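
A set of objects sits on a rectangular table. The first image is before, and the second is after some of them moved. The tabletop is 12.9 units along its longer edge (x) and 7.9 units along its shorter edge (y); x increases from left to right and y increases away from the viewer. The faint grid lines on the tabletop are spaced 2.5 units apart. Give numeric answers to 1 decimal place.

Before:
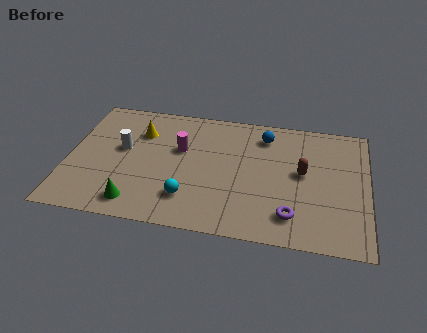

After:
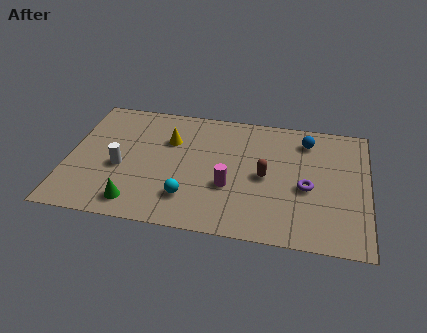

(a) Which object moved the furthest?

the magenta cylinder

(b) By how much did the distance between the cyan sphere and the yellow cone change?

-0.8

The distance was about 4.4 in the first image and 3.6 in the second, so they moved 0.8 units closer together.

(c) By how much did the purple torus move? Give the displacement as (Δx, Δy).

(0.6, 1.8)

From the two frames, the purple torus sits at roughly (9.7, 1.6) before and (10.3, 3.4) after.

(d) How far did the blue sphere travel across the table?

1.8

The blue sphere moved from about (8.4, 6.4) to (10.2, 6.4), a distance of √(1.8² + 0.0²) ≈ 1.8.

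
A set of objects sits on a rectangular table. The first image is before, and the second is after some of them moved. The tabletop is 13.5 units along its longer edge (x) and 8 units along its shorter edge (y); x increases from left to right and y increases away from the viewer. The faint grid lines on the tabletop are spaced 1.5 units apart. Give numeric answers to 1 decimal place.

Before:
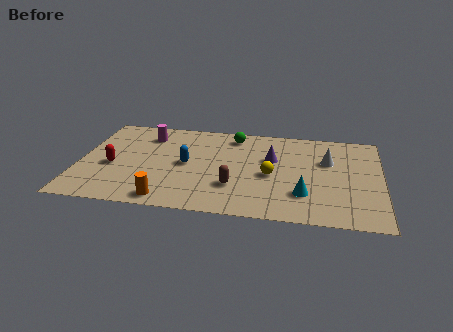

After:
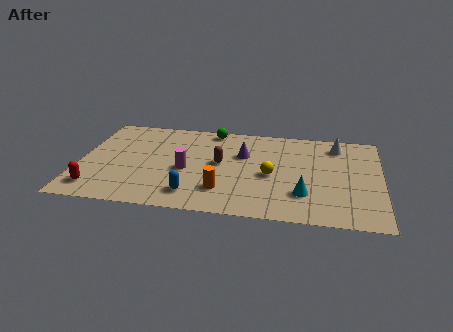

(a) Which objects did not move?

the cyan cone and the yellow sphere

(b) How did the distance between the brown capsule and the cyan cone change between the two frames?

+1.2

The distance was about 3.1 in the first image and 4.3 in the second, so they moved 1.2 units further apart.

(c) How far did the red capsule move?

2.1

The red capsule moved from about (1.5, 3.4) to (0.9, 1.4), a distance of √(0.6² + 2.0²) ≈ 2.1.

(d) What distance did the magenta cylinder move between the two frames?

3.4

The magenta cylinder was near (2.9, 6.3) before and (4.8, 3.5) after, so it travelled √(1.9² + 2.8²) ≈ 3.4 units.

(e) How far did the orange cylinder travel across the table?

2.6

The orange cylinder was near (4.1, 0.9) before and (6.5, 2.0) after, so it travelled √(2.4² + 1.1²) ≈ 2.6 units.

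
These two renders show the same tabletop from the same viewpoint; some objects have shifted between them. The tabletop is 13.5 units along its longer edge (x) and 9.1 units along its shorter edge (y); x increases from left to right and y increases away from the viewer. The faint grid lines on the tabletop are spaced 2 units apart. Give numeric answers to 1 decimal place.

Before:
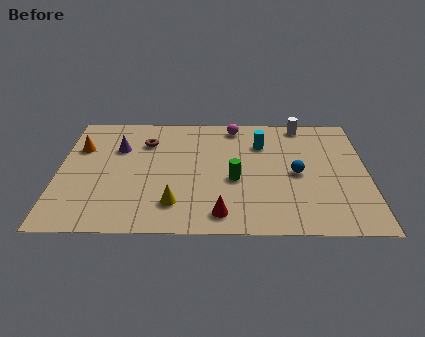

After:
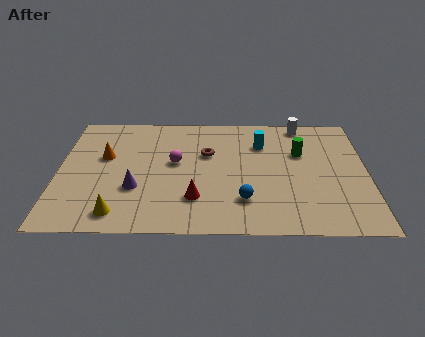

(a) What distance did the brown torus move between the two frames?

2.8

The brown torus moved from about (3.8, 6.7) to (6.5, 5.8), a distance of √(2.7² + 0.9²) ≈ 2.8.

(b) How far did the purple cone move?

3.2

From (2.6, 6.2) to (3.4, 3.1), the purple cone covered √(0.8² + 3.1²) ≈ 3.2 units.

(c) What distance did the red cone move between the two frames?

1.6

The red cone was near (7.1, 1.3) before and (6.0, 2.4) after, so it travelled √(1.1² + 1.1²) ≈ 1.6 units.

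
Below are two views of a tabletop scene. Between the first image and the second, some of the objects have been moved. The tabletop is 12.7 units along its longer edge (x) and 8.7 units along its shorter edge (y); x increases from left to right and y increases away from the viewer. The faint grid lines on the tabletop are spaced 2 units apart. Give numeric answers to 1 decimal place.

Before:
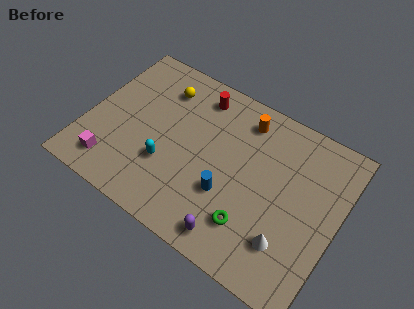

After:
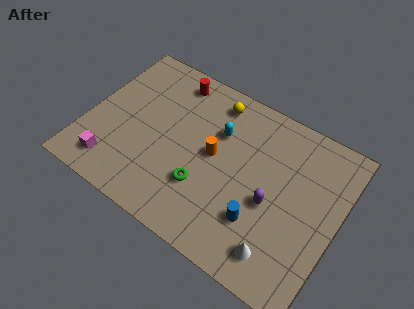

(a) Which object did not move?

the magenta cube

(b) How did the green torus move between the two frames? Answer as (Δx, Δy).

(-2.6, 0.6)

The green torus was at about (8.8, 2.1) and moved to about (6.2, 2.7).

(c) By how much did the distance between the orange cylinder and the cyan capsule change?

-4.1

They were about 5.4 units apart before and 1.3 after — 4.1 units closer together.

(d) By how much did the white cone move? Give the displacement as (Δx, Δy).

(-0.3, -0.7)

The white cone started near (10.6, 2.2) and ended near (10.3, 1.5).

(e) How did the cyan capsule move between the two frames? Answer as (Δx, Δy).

(2.1, 3.0)

The cyan capsule was at about (4.3, 2.9) and moved to about (6.4, 5.9).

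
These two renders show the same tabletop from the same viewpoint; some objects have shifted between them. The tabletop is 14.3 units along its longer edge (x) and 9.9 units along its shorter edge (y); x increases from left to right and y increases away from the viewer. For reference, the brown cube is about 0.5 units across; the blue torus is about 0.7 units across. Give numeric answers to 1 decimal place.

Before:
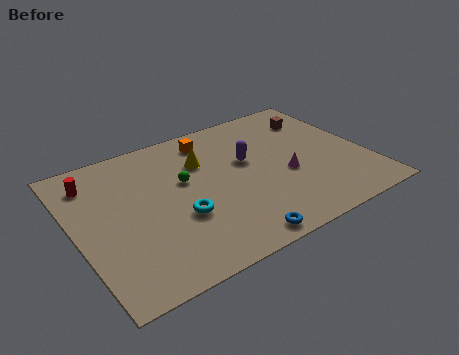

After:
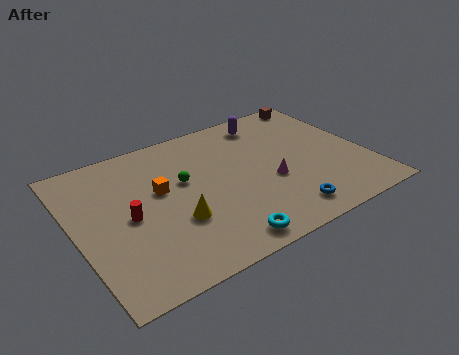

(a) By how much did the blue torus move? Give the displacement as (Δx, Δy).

(2.6, 0.6)

The blue torus started near (7.0, 0.9) and ended near (9.6, 1.5).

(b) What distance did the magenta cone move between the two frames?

0.8

From (10.2, 4.0) to (9.4, 3.9), the magenta cone covered √(0.8² + 0.1²) ≈ 0.8 units.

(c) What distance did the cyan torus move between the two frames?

3.0

The cyan torus was near (4.8, 3.6) before and (6.4, 1.1) after, so it travelled √(1.6² + 2.5²) ≈ 3.0 units.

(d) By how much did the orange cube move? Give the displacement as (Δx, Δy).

(-2.9, -2.5)

From the two frames, the orange cube sits at roughly (7.1, 8.3) before and (4.2, 5.8) after.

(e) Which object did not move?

the green sphere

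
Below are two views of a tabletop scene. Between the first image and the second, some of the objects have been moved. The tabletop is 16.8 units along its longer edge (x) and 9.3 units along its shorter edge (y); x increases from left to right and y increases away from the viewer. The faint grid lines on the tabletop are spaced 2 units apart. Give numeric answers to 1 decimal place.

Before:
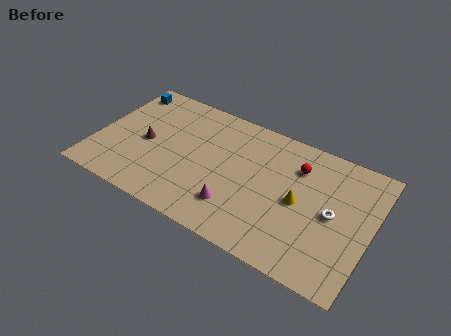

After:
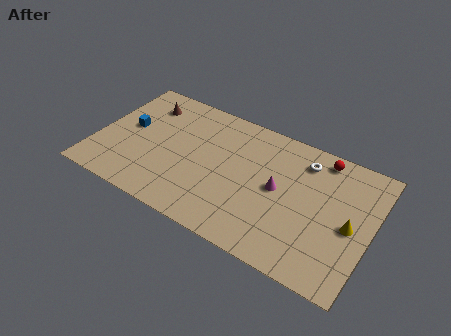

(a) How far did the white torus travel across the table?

3.6

The white torus moved from about (14.5, 4.6) to (12.4, 7.5), a distance of √(2.1² + 2.9²) ≈ 3.6.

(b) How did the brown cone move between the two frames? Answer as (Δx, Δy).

(-0.5, 2.9)

From the two frames, the brown cone sits at roughly (3.0, 4.4) before and (2.5, 7.3) after.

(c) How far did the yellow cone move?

3.1

The yellow cone was near (12.5, 4.5) before and (15.6, 4.3) after, so it travelled √(3.1² + 0.2²) ≈ 3.1 units.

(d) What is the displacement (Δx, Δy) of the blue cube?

(0.8, -2.8)

The blue cube started near (1.0, 7.9) and ended near (1.8, 5.1).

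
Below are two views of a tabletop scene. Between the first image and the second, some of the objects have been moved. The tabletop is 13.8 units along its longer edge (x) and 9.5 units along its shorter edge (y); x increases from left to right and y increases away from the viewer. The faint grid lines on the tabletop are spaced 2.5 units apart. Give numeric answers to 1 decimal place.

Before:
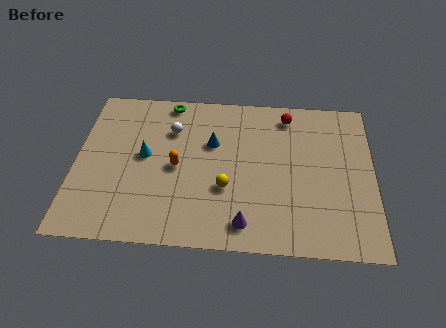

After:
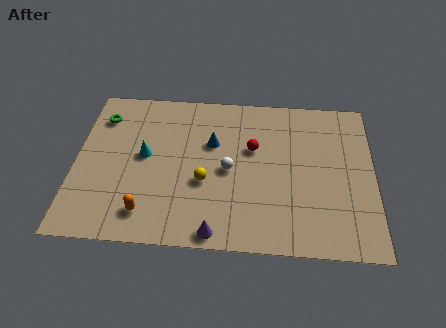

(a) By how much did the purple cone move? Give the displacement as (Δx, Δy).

(-1.3, -0.6)

The purple cone was at about (7.9, 1.4) and moved to about (6.6, 0.8).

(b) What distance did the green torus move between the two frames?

3.3

The green torus moved from about (4.2, 8.6) to (1.1, 7.4), a distance of √(3.1² + 1.2²) ≈ 3.3.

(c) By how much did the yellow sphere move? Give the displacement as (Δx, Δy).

(-1.0, 0.3)

The yellow sphere started near (7.0, 3.4) and ended near (6.0, 3.7).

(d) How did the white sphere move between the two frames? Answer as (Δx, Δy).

(2.7, -2.3)

The white sphere was at about (4.4, 6.8) and moved to about (7.1, 4.5).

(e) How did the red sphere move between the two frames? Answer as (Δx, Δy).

(-1.6, -2.2)

From the two frames, the red sphere sits at roughly (9.8, 8.1) before and (8.2, 5.9) after.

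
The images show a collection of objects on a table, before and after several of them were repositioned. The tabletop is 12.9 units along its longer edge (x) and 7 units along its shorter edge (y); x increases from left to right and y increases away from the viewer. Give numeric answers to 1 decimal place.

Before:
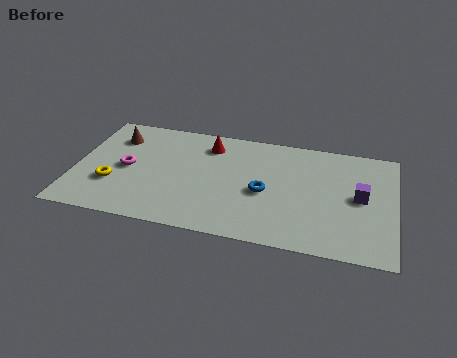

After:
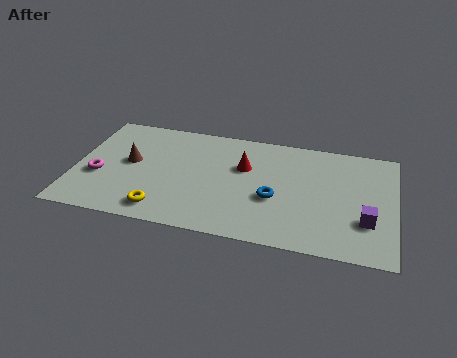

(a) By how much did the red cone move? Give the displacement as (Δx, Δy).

(1.5, -1.1)

The red cone was at about (5.3, 5.6) and moved to about (6.8, 4.5).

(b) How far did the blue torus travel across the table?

0.5

The blue torus was near (7.7, 3.1) before and (8.1, 2.8) after, so it travelled √(0.4² + 0.3²) ≈ 0.5 units.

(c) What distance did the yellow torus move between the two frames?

2.4

From (1.6, 2.3) to (3.7, 1.1), the yellow torus covered √(2.1² + 1.2²) ≈ 2.4 units.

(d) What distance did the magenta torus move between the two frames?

1.3

The magenta torus moved from about (2.1, 3.4) to (1.0, 2.7), a distance of √(1.1² + 0.7²) ≈ 1.3.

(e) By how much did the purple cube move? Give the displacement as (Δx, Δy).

(0.3, -1.4)

The purple cube started near (11.5, 3.6) and ended near (11.8, 2.2).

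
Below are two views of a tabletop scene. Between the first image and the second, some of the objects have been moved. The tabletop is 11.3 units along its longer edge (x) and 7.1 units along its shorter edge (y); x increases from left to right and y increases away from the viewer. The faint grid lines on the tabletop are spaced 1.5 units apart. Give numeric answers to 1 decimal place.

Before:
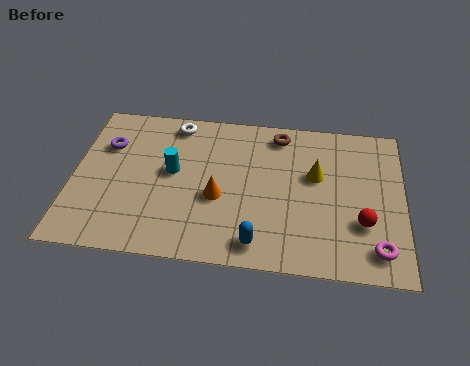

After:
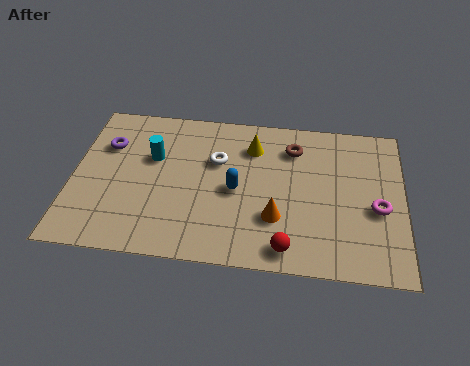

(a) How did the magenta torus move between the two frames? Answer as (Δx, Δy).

(0.0, 1.8)

The magenta torus was at about (10.4, 1.2) and moved to about (10.4, 3.0).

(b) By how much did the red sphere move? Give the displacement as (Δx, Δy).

(-2.5, -1.4)

From the two frames, the red sphere sits at roughly (9.9, 2.3) before and (7.4, 0.9) after.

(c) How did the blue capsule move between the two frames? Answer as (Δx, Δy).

(-0.8, 2.3)

The blue capsule started near (6.4, 1.0) and ended near (5.6, 3.3).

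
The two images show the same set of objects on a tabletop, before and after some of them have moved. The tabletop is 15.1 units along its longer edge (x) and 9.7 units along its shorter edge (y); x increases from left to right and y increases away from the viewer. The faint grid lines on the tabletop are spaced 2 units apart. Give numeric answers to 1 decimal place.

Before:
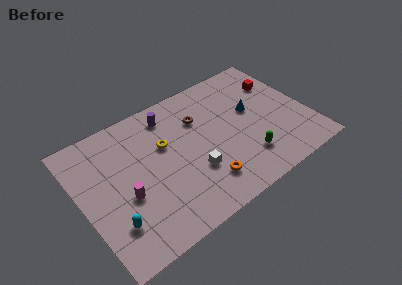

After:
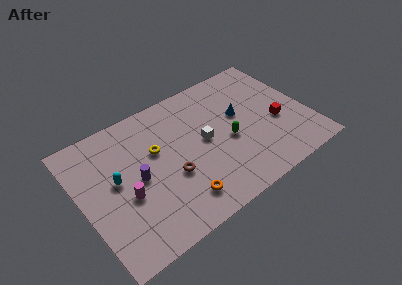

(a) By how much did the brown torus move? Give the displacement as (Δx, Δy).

(-2.5, -3.1)

From the two frames, the brown torus sits at roughly (8.2, 6.8) before and (5.7, 3.7) after.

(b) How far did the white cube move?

2.1

The white cube was near (7.1, 3.2) before and (8.2, 5.0) after, so it travelled √(1.1² + 1.8²) ≈ 2.1 units.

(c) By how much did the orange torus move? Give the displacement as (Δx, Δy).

(-1.7, -0.3)

The orange torus was at about (7.6, 2.1) and moved to about (5.9, 1.8).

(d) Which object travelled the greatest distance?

the purple cylinder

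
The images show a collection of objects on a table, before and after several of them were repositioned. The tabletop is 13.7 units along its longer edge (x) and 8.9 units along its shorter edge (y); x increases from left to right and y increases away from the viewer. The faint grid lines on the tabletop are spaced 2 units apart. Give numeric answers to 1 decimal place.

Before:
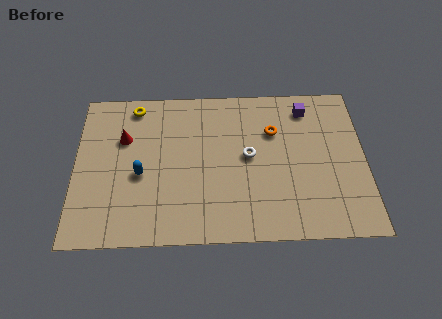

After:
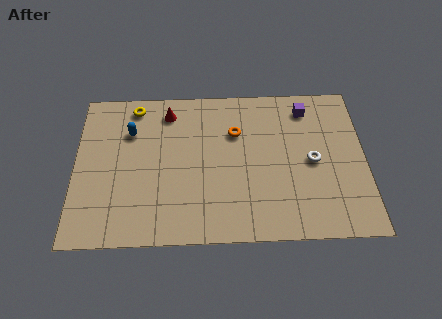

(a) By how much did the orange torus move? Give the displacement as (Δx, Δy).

(-1.8, 0.0)

The orange torus started near (9.4, 6.1) and ended near (7.6, 6.1).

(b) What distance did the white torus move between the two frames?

3.0

From (8.2, 4.7) to (11.2, 4.3), the white torus covered √(3.0² + 0.4²) ≈ 3.0 units.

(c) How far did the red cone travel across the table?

2.6

From (2.3, 5.9) to (4.4, 7.4), the red cone covered √(2.1² + 1.5²) ≈ 2.6 units.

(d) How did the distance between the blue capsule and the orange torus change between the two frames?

-1.7

They were about 6.7 units apart before and 5.0 after — 1.7 units closer together.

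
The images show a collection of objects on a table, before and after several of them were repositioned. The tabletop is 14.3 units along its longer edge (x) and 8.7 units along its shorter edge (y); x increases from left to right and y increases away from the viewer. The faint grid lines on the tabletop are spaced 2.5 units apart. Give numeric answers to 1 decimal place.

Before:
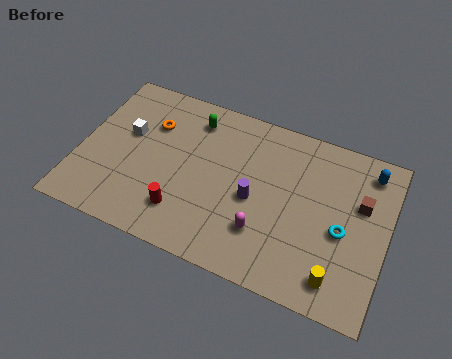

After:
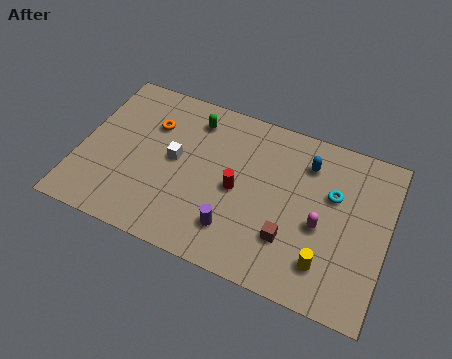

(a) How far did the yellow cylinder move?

0.8

From (12.3, 1.4) to (11.7, 1.9), the yellow cylinder covered √(0.6² + 0.5²) ≈ 0.8 units.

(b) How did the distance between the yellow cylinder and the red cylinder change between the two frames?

-2.4

Before: roughly 7.2 units apart; after: 4.8. That's 2.4 units closer together.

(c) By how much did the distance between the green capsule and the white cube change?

-0.9

The distance was about 3.5 in the first image and 2.6 in the second, so they moved 0.9 units closer together.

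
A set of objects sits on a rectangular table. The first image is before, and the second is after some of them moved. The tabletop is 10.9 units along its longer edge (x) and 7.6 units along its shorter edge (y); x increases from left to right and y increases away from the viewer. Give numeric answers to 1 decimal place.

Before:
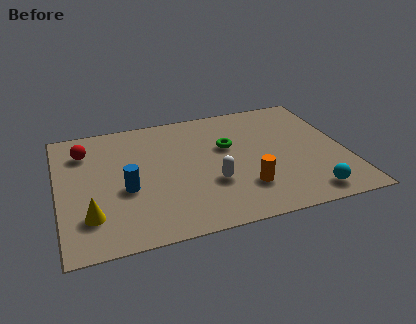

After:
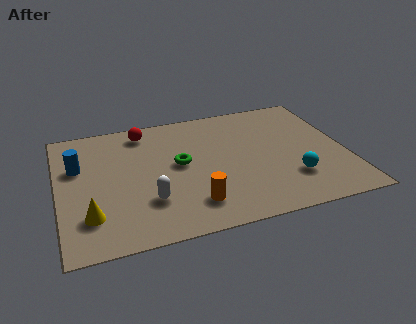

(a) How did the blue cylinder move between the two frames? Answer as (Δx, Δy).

(-1.7, 1.8)

The blue cylinder started near (2.5, 3.1) and ended near (0.8, 4.9).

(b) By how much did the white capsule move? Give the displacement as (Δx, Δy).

(-2.4, -0.4)

From the two frames, the white capsule sits at roughly (5.7, 2.6) before and (3.3, 2.2) after.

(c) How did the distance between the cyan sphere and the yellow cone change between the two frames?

-0.5

Before: roughly 8.1 units apart; after: 7.6. That's 0.5 units closer together.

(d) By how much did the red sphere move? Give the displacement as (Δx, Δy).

(2.3, 0.7)

From the two frames, the red sphere sits at roughly (1.1, 5.8) before and (3.4, 6.5) after.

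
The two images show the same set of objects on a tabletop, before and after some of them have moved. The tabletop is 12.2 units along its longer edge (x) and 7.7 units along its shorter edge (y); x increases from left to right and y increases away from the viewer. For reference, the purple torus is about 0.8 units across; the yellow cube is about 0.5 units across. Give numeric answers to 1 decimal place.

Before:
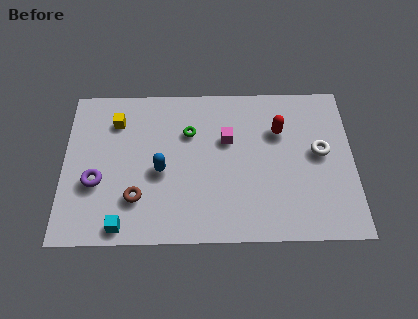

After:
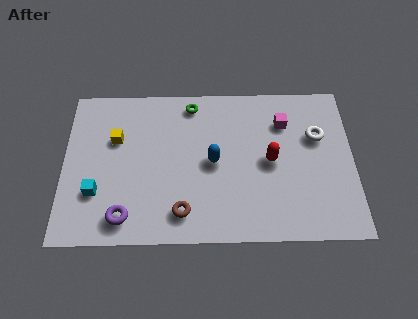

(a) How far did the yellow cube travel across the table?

0.9

From (2.2, 5.9) to (2.2, 5.0), the yellow cube covered √(0.0² + 0.9²) ≈ 0.9 units.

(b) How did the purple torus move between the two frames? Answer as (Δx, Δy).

(1.2, -1.7)

From the two frames, the purple torus sits at roughly (1.4, 2.9) before and (2.6, 1.2) after.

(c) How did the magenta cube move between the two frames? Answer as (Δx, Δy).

(2.4, 0.8)

The magenta cube was at about (6.9, 4.9) and moved to about (9.3, 5.7).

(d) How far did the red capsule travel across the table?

1.6

The red capsule was near (9.1, 5.3) before and (8.7, 3.8) after, so it travelled √(0.4² + 1.5²) ≈ 1.6 units.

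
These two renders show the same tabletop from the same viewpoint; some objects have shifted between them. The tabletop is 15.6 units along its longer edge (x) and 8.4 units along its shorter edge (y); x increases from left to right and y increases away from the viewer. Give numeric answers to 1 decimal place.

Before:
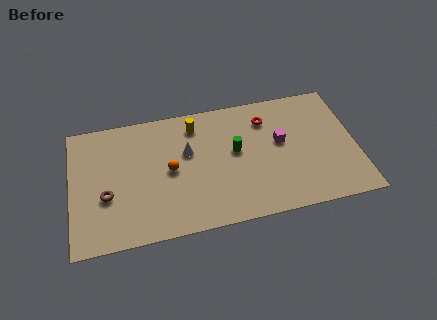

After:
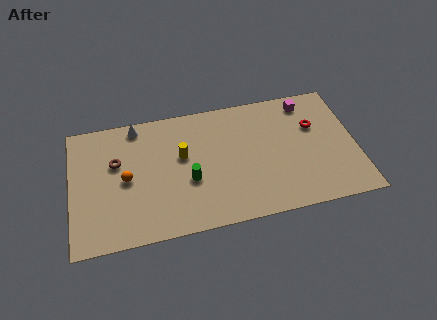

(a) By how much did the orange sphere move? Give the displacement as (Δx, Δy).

(-2.4, -0.1)

The orange sphere started near (5.4, 4.2) and ended near (3.0, 4.1).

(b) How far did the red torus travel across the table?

2.8

The red torus was near (10.8, 6.5) before and (13.4, 5.5) after, so it travelled √(2.6² + 1.0²) ≈ 2.8 units.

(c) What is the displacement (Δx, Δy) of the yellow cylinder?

(-0.8, -1.9)

From the two frames, the yellow cylinder sits at roughly (6.9, 6.9) before and (6.1, 5.0) after.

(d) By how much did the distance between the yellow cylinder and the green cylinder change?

-1.3

They were about 3.0 units apart before and 1.7 after — 1.3 units closer together.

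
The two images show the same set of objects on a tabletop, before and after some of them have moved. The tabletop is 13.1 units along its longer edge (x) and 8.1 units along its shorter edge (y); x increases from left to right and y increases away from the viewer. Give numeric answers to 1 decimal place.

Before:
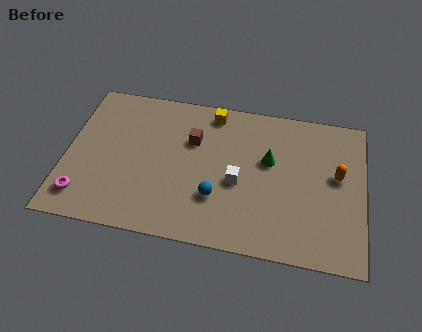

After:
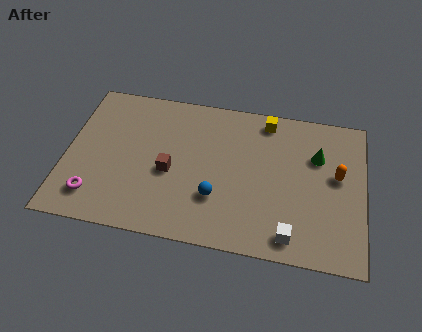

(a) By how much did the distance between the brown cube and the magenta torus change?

-2.3

Before: roughly 6.0 units apart; after: 3.7. That's 2.3 units closer together.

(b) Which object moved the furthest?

the white cube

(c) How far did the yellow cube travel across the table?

2.4

From (6.3, 7.1) to (8.7, 7.1), the yellow cube covered √(2.4² + 0.0²) ≈ 2.4 units.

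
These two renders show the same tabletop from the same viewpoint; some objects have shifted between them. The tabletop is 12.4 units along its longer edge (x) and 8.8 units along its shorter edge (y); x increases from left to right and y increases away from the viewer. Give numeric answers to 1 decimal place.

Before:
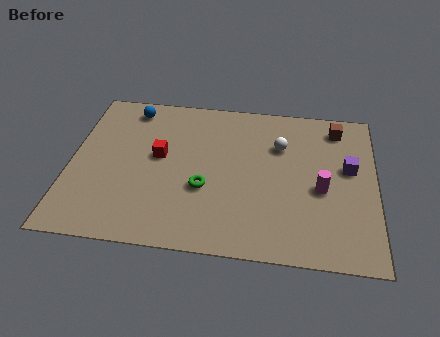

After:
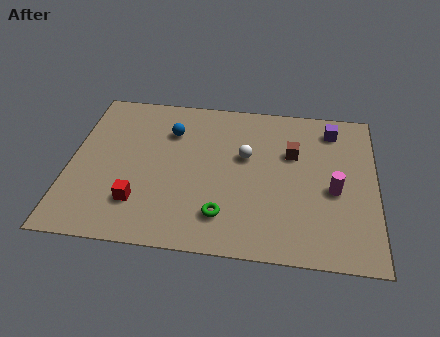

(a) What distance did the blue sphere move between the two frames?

2.1

The blue sphere was near (2.3, 7.6) before and (4.0, 6.4) after, so it travelled √(1.7² + 1.2²) ≈ 2.1 units.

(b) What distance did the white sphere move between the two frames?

1.6

From (8.5, 6.1) to (7.1, 5.3), the white sphere covered √(1.4² + 0.8²) ≈ 1.6 units.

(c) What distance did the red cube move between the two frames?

2.8

The red cube was near (3.6, 4.9) before and (2.9, 2.2) after, so it travelled √(0.7² + 2.7²) ≈ 2.8 units.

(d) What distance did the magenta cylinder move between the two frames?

0.5

The magenta cylinder moved from about (10.2, 3.8) to (10.7, 3.8), a distance of √(0.5² + 0.0²) ≈ 0.5.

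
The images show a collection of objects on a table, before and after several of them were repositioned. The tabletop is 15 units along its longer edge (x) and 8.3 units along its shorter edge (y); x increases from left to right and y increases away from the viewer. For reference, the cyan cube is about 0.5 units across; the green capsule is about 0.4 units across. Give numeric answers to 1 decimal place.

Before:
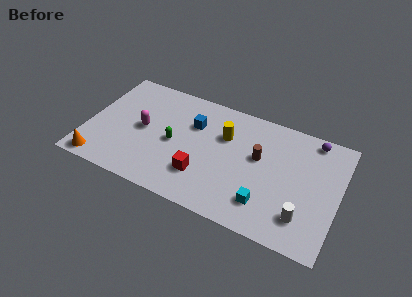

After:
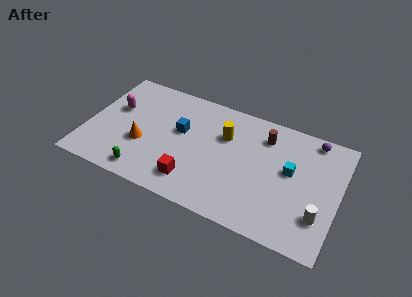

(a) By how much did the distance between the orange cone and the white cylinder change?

-1.4

Before: roughly 12.0 units apart; after: 10.6. That's 1.4 units closer together.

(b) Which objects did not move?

the yellow cylinder and the purple sphere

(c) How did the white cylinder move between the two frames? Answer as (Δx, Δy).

(0.9, 0.4)

From the two frames, the white cylinder sits at roughly (13.1, 1.9) before and (14.0, 2.3) after.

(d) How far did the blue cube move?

1.1

The blue cube moved from about (6.2, 5.7) to (5.5, 4.9), a distance of √(0.7² + 0.8²) ≈ 1.1.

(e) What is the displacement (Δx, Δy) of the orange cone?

(2.3, 2.2)

From the two frames, the orange cone sits at roughly (1.1, 0.9) before and (3.4, 3.1) after.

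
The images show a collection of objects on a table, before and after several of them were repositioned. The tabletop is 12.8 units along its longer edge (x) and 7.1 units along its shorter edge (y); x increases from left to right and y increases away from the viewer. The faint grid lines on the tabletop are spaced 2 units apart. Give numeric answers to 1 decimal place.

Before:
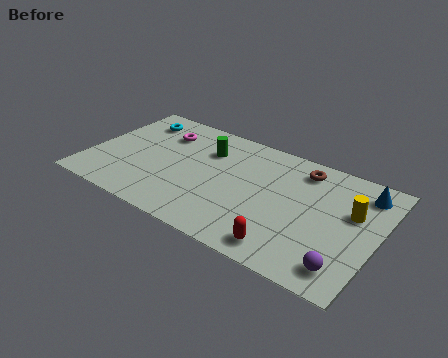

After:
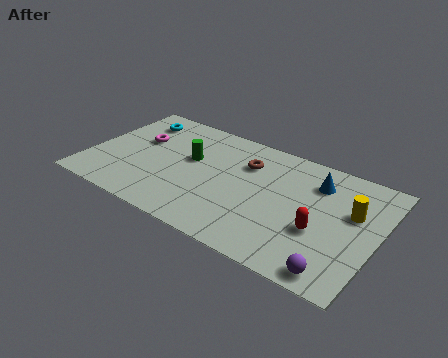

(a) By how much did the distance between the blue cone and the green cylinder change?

-1.3

Before: roughly 6.9 units apart; after: 5.6. That's 1.3 units closer together.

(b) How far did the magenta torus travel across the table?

1.3

The magenta torus was near (2.9, 5.3) before and (2.0, 4.4) after, so it travelled √(0.9² + 0.9²) ≈ 1.3 units.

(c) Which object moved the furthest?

the brown torus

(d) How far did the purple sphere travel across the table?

0.5

The purple sphere was near (11.7, 1.2) before and (11.4, 0.8) after, so it travelled √(0.3² + 0.4²) ≈ 0.5 units.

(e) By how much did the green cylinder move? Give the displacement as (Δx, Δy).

(-0.6, -0.9)

The green cylinder was at about (5.0, 5.1) and moved to about (4.4, 4.2).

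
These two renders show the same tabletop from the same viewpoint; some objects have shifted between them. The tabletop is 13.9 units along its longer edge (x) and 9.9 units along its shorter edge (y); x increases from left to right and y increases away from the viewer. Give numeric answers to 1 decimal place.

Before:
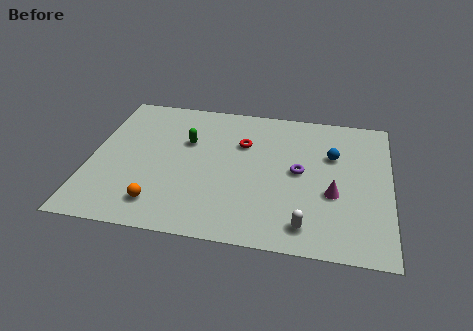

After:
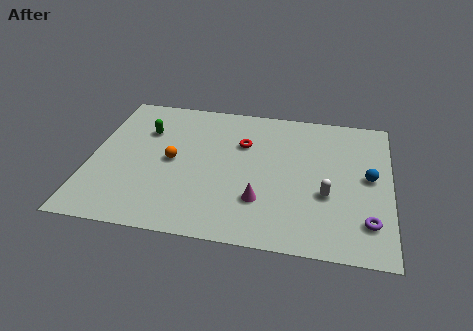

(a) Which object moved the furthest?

the purple torus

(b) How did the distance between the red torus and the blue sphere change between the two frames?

+1.9

They were about 4.2 units apart before and 6.1 after — 1.9 units further apart.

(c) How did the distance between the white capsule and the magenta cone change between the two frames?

+0.5

Before: roughly 2.6 units apart; after: 3.1. That's 0.5 units further apart.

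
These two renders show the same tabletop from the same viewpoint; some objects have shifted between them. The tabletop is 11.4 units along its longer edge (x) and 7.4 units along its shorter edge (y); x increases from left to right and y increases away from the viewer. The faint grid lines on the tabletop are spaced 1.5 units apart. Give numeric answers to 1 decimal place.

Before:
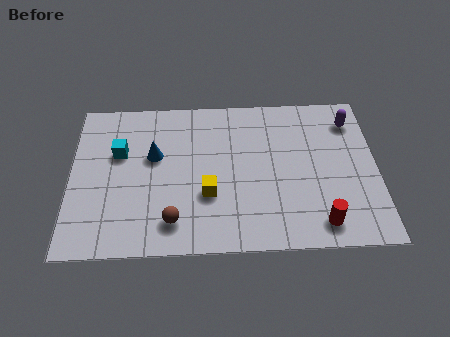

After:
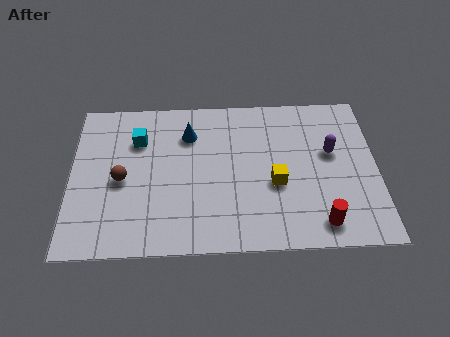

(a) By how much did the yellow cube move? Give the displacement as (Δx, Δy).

(2.5, 0.4)

From the two frames, the yellow cube sits at roughly (5.1, 2.6) before and (7.6, 3.0) after.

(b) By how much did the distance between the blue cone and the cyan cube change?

+0.6

Before: roughly 1.3 units apart; after: 1.9. That's 0.6 units further apart.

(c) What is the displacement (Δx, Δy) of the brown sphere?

(-1.9, 2.0)

The brown sphere started near (3.8, 1.4) and ended near (1.9, 3.4).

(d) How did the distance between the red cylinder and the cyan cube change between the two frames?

-0.3

Before: roughly 8.2 units apart; after: 7.9. That's 0.3 units closer together.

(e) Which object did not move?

the red cylinder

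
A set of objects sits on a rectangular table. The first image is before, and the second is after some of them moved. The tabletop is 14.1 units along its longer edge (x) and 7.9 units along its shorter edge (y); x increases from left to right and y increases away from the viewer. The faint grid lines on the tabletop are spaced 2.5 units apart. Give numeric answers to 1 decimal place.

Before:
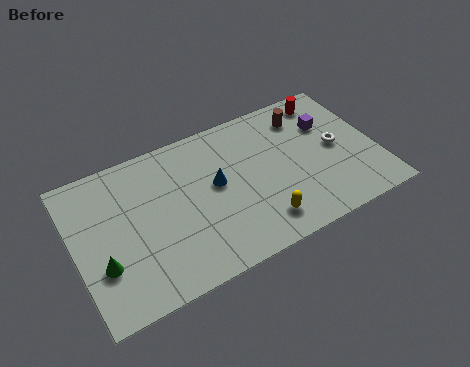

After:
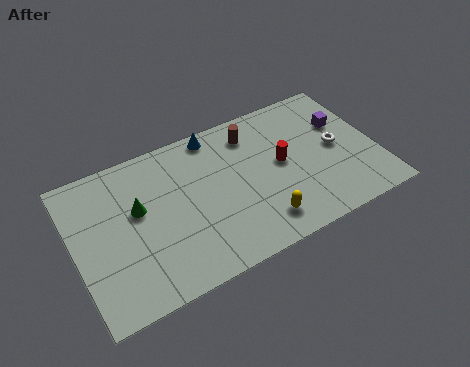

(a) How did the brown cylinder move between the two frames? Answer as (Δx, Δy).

(-2.5, 0.1)

The brown cylinder was at about (11.1, 6.3) and moved to about (8.6, 6.4).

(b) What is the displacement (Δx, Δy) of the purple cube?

(0.7, -0.2)

The purple cube was at about (12.1, 5.4) and moved to about (12.8, 5.2).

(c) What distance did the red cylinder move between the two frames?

3.7

The red cylinder moved from about (12.3, 6.8) to (9.7, 4.2), a distance of √(2.6² + 2.6²) ≈ 3.7.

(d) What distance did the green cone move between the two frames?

2.8

The green cone was near (1.1, 2.6) before and (3.0, 4.7) after, so it travelled √(1.9² + 2.1²) ≈ 2.8 units.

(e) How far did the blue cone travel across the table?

2.7

The blue cone was near (6.6, 4.4) before and (6.9, 7.1) after, so it travelled √(0.3² + 2.7²) ≈ 2.7 units.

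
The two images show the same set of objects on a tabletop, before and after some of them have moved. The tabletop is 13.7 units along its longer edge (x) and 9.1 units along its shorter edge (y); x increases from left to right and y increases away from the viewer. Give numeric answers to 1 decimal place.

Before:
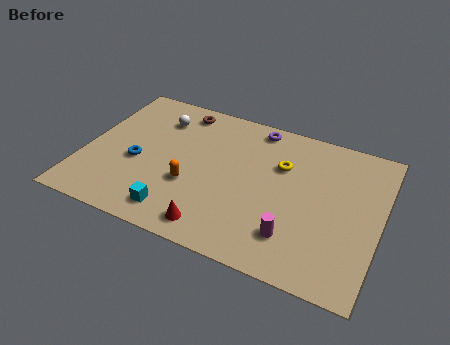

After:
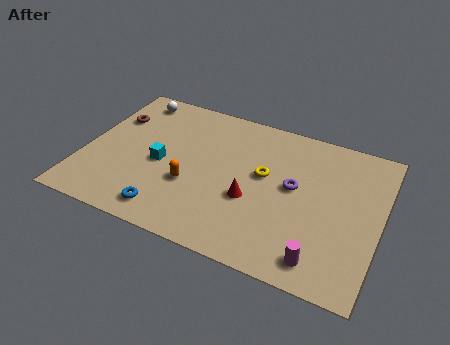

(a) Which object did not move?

the orange capsule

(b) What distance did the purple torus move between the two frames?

3.7

The purple torus was near (7.6, 8.1) before and (9.7, 5.0) after, so it travelled √(2.1² + 3.1²) ≈ 3.7 units.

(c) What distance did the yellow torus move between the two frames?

1.1

The yellow torus moved from about (9.0, 6.1) to (8.3, 5.2), a distance of √(0.7² + 0.9²) ≈ 1.1.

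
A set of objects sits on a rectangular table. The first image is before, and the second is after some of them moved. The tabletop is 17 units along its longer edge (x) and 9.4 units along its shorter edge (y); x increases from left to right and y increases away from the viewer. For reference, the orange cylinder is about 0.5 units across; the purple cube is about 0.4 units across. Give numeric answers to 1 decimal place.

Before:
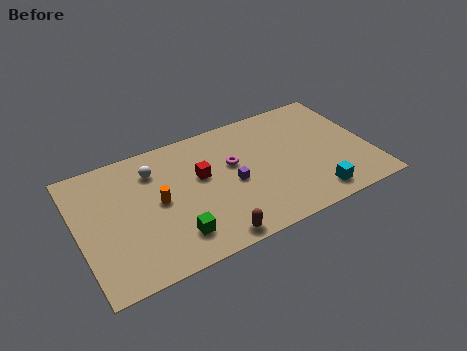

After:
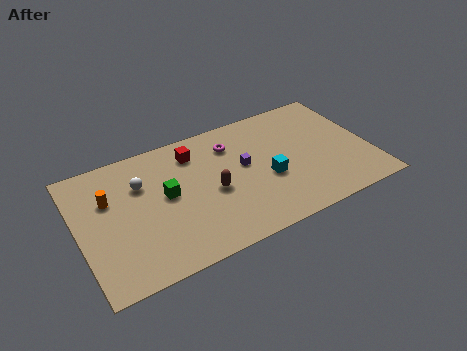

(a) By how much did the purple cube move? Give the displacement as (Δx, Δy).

(0.8, 1.0)

The purple cube started near (8.9, 4.3) and ended near (9.7, 5.3).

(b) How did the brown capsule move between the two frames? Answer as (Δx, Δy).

(0.5, 3.3)

The brown capsule started near (7.2, 0.9) and ended near (7.7, 4.2).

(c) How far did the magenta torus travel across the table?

1.5

The magenta torus was near (9.1, 5.7) before and (9.2, 7.2) after, so it travelled √(0.1² + 1.5²) ≈ 1.5 units.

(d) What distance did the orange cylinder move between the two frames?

3.0

The orange cylinder was near (4.6, 4.8) before and (1.9, 6.2) after, so it travelled √(2.7² + 1.4²) ≈ 3.0 units.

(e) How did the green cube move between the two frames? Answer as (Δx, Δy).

(-0.1, 3.1)

From the two frames, the green cube sits at roughly (5.2, 2.0) before and (5.1, 5.1) after.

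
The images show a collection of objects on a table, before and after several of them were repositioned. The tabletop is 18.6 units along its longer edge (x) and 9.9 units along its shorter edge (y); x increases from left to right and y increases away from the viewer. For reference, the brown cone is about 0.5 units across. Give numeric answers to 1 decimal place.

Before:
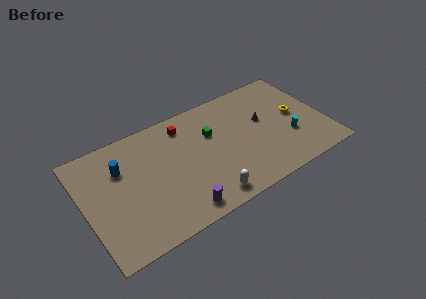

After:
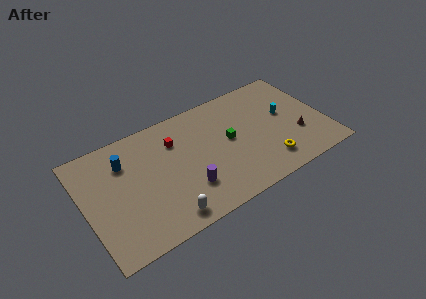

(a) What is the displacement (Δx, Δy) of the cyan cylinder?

(0.0, 2.2)

From the two frames, the cyan cylinder sits at roughly (15.7, 3.4) before and (15.7, 5.6) after.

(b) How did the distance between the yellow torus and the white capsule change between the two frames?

-0.5

The distance was about 8.6 in the first image and 8.1 in the second, so they moved 0.5 units closer together.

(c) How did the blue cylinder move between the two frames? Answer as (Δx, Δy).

(0.3, 0.4)

The blue cylinder started near (3.0, 6.9) and ended near (3.3, 7.3).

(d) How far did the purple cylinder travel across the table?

1.7

The purple cylinder was near (6.7, 1.3) before and (7.5, 2.8) after, so it travelled √(0.8² + 1.5²) ≈ 1.7 units.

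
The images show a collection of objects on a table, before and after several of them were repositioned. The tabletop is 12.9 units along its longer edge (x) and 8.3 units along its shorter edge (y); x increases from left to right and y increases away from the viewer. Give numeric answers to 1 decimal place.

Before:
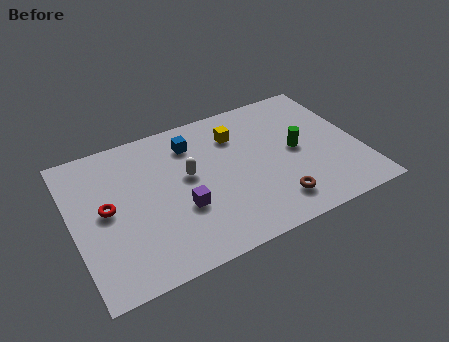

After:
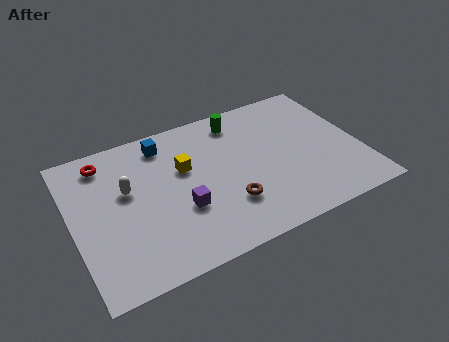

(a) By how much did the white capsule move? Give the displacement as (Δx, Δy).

(-2.7, 0.3)

The white capsule was at about (5.2, 4.7) and moved to about (2.5, 5.0).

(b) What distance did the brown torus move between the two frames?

2.2

The brown torus moved from about (8.7, 1.6) to (6.7, 2.4), a distance of √(2.0² + 0.8²) ≈ 2.2.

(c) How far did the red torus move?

2.7

From (1.5, 4.3) to (1.7, 7.0), the red torus covered √(0.2² + 2.7²) ≈ 2.7 units.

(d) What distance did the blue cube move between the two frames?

1.3

The blue cube moved from about (5.6, 6.5) to (4.4, 7.0), a distance of √(1.2² + 0.5²) ≈ 1.3.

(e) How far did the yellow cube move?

2.7

From (7.6, 6.2) to (5.1, 5.2), the yellow cube covered √(2.5² + 1.0²) ≈ 2.7 units.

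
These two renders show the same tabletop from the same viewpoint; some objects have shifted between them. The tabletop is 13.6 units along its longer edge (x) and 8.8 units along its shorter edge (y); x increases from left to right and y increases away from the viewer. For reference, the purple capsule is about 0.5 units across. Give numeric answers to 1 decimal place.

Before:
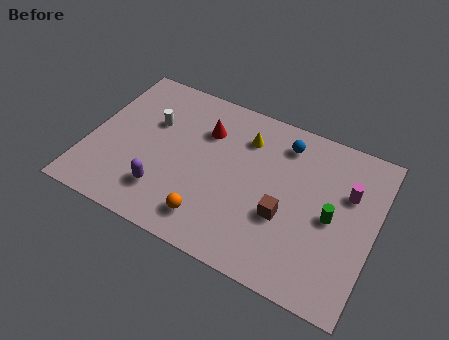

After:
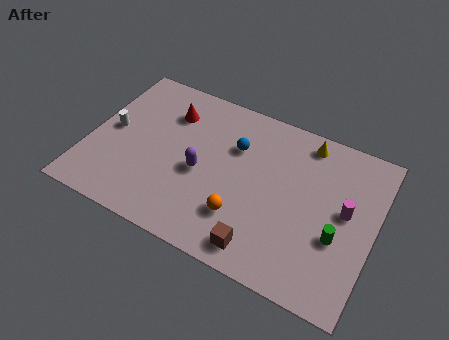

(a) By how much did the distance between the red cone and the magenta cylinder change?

+2.0

They were about 6.9 units apart before and 8.9 after — 2.0 units further apart.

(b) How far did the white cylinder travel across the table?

2.2

The white cylinder was near (2.8, 5.7) before and (1.0, 4.5) after, so it travelled √(1.8² + 1.2²) ≈ 2.2 units.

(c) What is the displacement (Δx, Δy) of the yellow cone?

(2.8, 1.0)

From the two frames, the yellow cone sits at roughly (7.2, 6.7) before and (10.0, 7.7) after.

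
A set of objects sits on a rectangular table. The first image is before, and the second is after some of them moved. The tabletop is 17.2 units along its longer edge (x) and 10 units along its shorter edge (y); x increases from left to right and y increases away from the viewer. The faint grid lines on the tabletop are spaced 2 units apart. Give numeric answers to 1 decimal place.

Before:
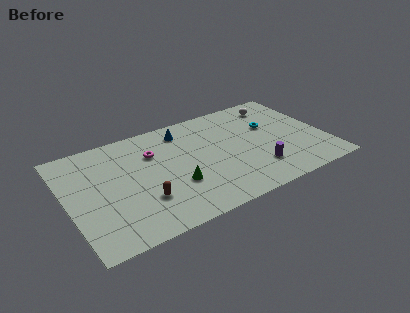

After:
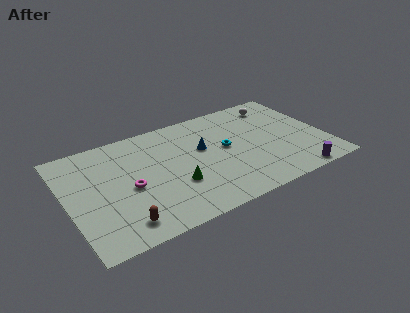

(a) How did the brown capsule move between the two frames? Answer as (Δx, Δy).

(-1.6, -1.4)

From the two frames, the brown capsule sits at roughly (4.7, 3.0) before and (3.1, 1.6) after.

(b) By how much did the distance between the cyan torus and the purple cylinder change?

+2.0

The distance was about 4.1 in the first image and 6.1 in the second, so they moved 2.0 units further apart.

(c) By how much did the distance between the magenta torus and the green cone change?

-0.6

They were about 3.7 units apart before and 3.1 after — 0.6 units closer together.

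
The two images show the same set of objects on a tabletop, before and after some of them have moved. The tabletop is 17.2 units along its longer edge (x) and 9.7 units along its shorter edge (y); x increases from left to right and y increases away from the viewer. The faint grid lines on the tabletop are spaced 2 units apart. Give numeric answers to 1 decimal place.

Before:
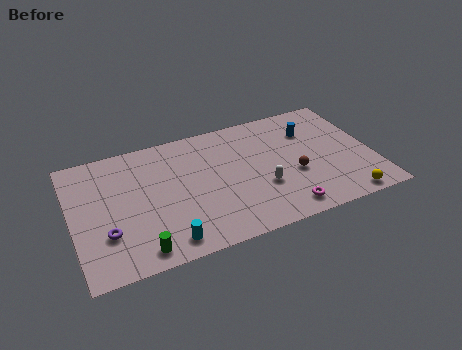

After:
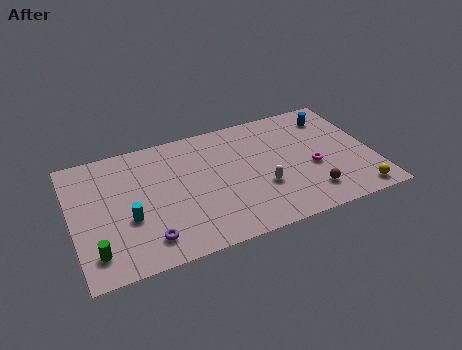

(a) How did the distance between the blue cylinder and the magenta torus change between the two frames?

-2.0

They were about 6.1 units apart before and 4.1 after — 2.0 units closer together.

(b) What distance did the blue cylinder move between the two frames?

1.6

The blue cylinder moved from about (13.9, 7.0) to (15.3, 7.8), a distance of √(1.4² + 0.8²) ≈ 1.6.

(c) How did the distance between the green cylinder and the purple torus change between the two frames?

+0.4

The distance was about 2.5 in the first image and 2.9 in the second, so they moved 0.4 units further apart.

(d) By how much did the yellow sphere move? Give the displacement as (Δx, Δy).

(0.7, 0.2)

The yellow sphere started near (15.2, 0.9) and ended near (15.9, 1.1).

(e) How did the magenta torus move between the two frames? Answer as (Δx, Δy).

(2.0, 2.7)

From the two frames, the magenta torus sits at roughly (11.7, 1.3) before and (13.7, 4.0) after.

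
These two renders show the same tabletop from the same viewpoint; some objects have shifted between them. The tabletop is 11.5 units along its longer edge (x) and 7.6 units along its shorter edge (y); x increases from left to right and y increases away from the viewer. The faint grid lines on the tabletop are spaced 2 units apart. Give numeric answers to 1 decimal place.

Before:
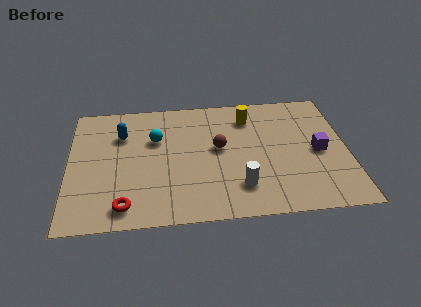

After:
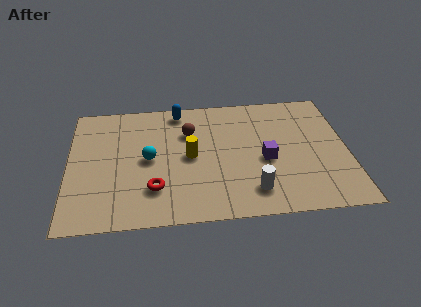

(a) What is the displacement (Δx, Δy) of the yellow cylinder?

(-2.5, -2.2)

The yellow cylinder started near (7.5, 6.0) and ended near (5.0, 3.8).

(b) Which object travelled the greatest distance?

the yellow cylinder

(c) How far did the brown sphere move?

1.6

From (6.2, 4.2) to (5.0, 5.3), the brown sphere covered √(1.2² + 1.1²) ≈ 1.6 units.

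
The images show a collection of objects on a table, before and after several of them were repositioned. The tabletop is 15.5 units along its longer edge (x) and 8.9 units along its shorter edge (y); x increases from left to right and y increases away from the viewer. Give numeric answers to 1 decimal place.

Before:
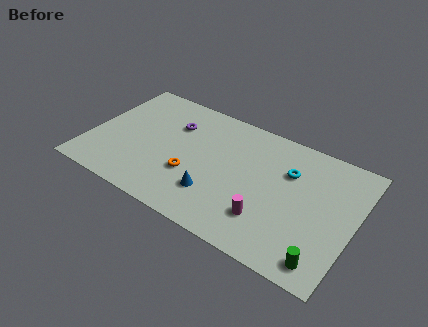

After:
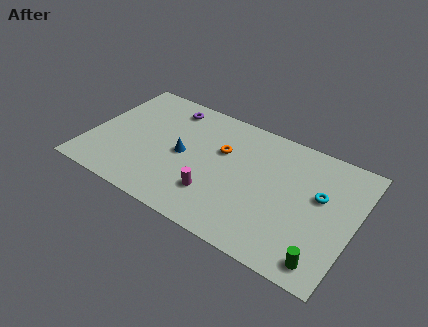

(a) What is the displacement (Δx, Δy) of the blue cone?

(-2.2, 1.9)

The blue cone was at about (7.7, 2.4) and moved to about (5.5, 4.3).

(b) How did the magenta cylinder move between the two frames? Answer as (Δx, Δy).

(-3.1, 0.1)

The magenta cylinder started near (10.8, 2.3) and ended near (7.7, 2.4).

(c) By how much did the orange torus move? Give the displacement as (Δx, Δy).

(1.4, 2.6)

The orange torus started near (6.2, 3.1) and ended near (7.6, 5.7).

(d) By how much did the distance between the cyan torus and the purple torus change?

+2.7

They were about 6.9 units apart before and 9.6 after — 2.7 units further apart.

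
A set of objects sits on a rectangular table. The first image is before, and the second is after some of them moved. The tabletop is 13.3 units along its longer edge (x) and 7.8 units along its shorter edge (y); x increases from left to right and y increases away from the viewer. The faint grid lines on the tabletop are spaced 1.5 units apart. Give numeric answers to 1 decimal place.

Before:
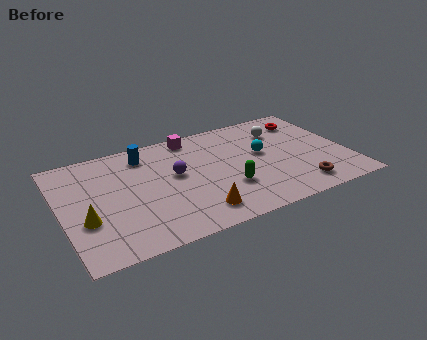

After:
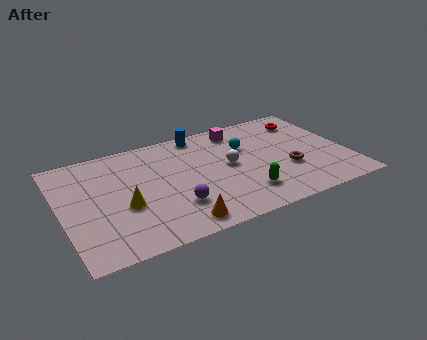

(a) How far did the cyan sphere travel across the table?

1.1

The cyan sphere moved from about (9.4, 4.4) to (8.7, 5.2), a distance of √(0.7² + 0.8²) ≈ 1.1.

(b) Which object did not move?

the red torus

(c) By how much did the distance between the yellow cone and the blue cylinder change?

+0.8

The distance was about 4.8 in the first image and 5.6 in the second, so they moved 0.8 units further apart.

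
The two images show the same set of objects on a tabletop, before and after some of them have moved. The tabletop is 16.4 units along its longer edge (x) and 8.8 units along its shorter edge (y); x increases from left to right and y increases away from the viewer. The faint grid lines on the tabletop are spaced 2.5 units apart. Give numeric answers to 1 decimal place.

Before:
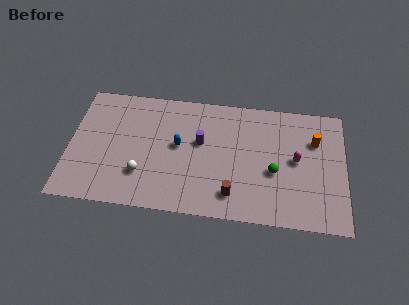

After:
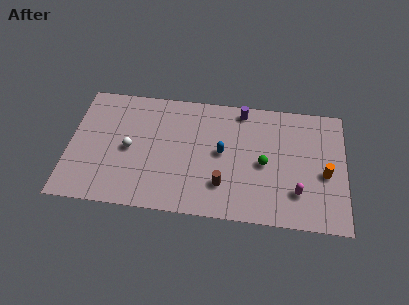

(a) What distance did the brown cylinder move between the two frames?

0.8

From (9.8, 1.7) to (9.2, 2.3), the brown cylinder covered √(0.6² + 0.6²) ≈ 0.8 units.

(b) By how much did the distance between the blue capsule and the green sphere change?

-3.3

The distance was about 5.8 in the first image and 2.5 in the second, so they moved 3.3 units closer together.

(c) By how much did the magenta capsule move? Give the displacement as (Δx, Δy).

(0.1, -2.3)

The magenta capsule was at about (13.5, 4.6) and moved to about (13.6, 2.3).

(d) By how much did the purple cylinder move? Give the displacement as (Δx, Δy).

(2.4, 2.6)

The purple cylinder was at about (7.8, 5.2) and moved to about (10.2, 7.8).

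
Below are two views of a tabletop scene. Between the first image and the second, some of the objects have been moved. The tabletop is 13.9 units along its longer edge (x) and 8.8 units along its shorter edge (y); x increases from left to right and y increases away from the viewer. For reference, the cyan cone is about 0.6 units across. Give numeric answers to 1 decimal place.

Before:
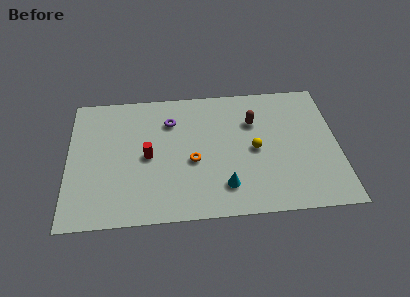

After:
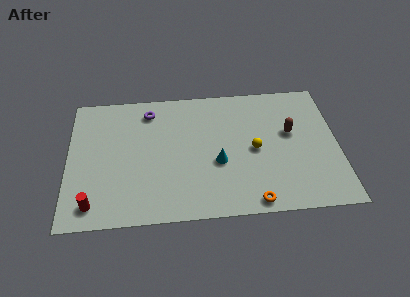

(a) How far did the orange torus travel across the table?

4.2

The orange torus moved from about (6.4, 3.7) to (9.4, 0.8), a distance of √(3.0² + 2.9²) ≈ 4.2.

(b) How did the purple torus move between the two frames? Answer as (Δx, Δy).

(-1.1, 0.8)

The purple torus was at about (5.3, 6.5) and moved to about (4.2, 7.3).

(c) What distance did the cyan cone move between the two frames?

1.6

From (8.0, 1.9) to (7.7, 3.5), the cyan cone covered √(0.3² + 1.6²) ≈ 1.6 units.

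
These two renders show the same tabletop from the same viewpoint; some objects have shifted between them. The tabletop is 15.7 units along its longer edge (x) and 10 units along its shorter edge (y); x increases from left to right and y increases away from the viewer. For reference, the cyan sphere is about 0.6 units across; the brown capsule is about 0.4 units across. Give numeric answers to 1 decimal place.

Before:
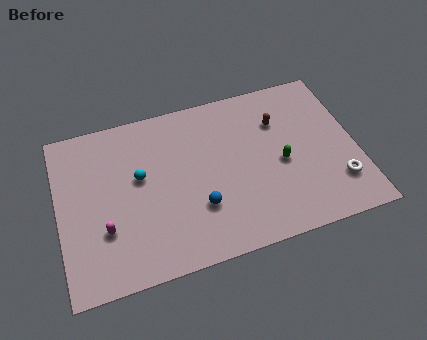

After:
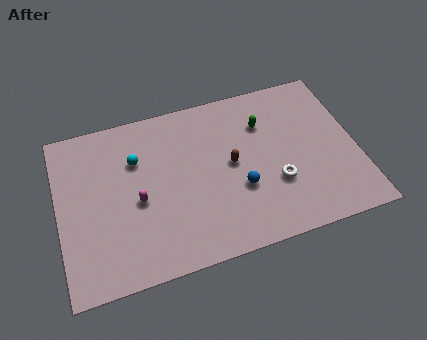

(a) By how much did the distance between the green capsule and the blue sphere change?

-0.8

The distance was about 4.7 in the first image and 3.9 in the second, so they moved 0.8 units closer together.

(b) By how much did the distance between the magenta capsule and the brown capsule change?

-5.2

Before: roughly 10.3 units apart; after: 5.1. That's 5.2 units closer together.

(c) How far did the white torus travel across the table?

3.3

From (14.5, 2.5) to (11.3, 3.4), the white torus covered √(3.2² + 0.9²) ≈ 3.3 units.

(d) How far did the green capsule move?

2.8

From (11.7, 4.5) to (11.0, 7.2), the green capsule covered √(0.7² + 2.7²) ≈ 2.8 units.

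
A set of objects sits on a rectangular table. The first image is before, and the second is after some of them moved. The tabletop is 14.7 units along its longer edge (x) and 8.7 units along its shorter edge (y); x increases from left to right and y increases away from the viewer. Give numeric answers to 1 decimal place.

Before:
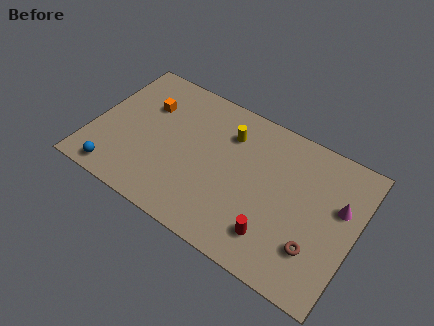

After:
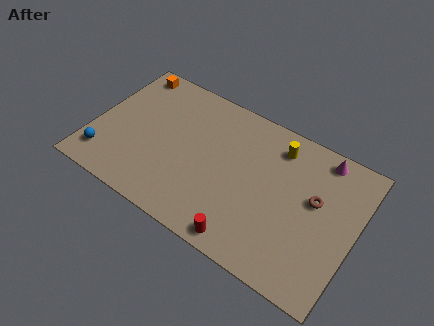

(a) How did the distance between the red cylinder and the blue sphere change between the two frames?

-0.6

They were about 8.8 units apart before and 8.2 after — 0.6 units closer together.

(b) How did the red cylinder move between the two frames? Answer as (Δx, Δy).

(-1.4, -1.0)

The red cylinder was at about (10.6, 1.9) and moved to about (9.2, 0.9).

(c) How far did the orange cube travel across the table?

2.2

From (2.7, 6.0) to (1.3, 7.7), the orange cube covered √(1.4² + 1.7²) ≈ 2.2 units.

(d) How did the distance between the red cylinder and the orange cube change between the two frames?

+1.5

They were about 8.9 units apart before and 10.4 after — 1.5 units further apart.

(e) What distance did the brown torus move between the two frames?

2.7

The brown torus moved from about (12.8, 2.4) to (12.4, 5.1), a distance of √(0.4² + 2.7²) ≈ 2.7.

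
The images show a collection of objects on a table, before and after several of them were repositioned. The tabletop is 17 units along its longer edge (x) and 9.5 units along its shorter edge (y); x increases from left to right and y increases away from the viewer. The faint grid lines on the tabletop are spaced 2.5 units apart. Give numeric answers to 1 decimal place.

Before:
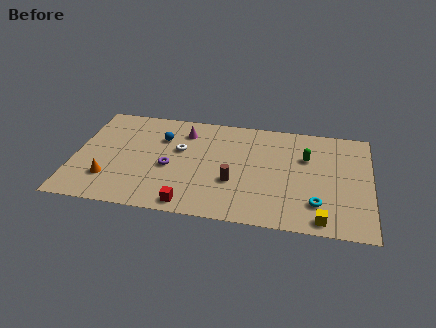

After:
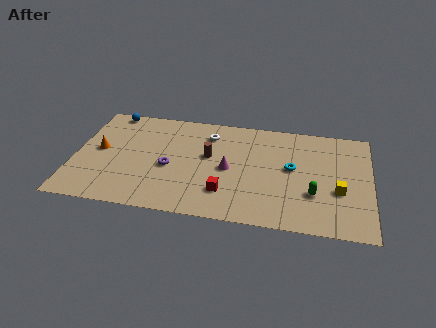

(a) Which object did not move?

the purple torus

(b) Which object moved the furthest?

the magenta cone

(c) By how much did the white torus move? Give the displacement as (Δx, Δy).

(1.6, 1.7)

The white torus started near (6.0, 5.8) and ended near (7.6, 7.5).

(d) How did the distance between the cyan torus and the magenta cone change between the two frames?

-5.7

They were about 9.4 units apart before and 3.7 after — 5.7 units closer together.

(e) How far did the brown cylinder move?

2.6

The brown cylinder moved from about (9.2, 3.4) to (7.7, 5.5), a distance of √(1.5² + 2.1²) ≈ 2.6.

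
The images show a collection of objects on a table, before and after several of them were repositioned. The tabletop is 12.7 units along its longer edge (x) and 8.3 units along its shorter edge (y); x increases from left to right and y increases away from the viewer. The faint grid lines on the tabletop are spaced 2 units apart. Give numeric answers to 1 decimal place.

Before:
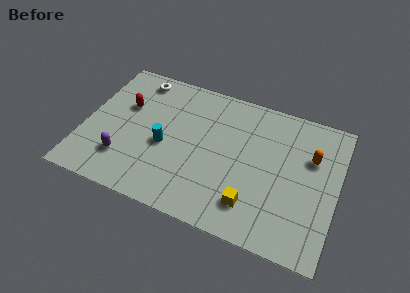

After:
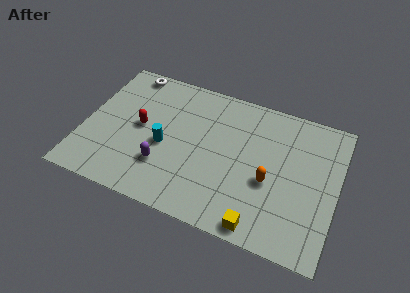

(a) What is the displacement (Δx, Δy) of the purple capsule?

(2.0, 0.3)

From the two frames, the purple capsule sits at roughly (2.2, 2.1) before and (4.2, 2.4) after.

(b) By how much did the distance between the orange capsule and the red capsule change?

-2.7

They were about 9.4 units apart before and 6.7 after — 2.7 units closer together.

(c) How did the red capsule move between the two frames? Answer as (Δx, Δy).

(0.9, -1.0)

The red capsule was at about (1.9, 5.3) and moved to about (2.8, 4.3).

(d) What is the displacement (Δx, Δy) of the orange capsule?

(-1.9, -2.1)

The orange capsule was at about (11.3, 5.5) and moved to about (9.4, 3.4).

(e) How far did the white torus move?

0.6

The white torus was near (2.3, 7.2) before and (1.8, 7.5) after, so it travelled √(0.5² + 0.3²) ≈ 0.6 units.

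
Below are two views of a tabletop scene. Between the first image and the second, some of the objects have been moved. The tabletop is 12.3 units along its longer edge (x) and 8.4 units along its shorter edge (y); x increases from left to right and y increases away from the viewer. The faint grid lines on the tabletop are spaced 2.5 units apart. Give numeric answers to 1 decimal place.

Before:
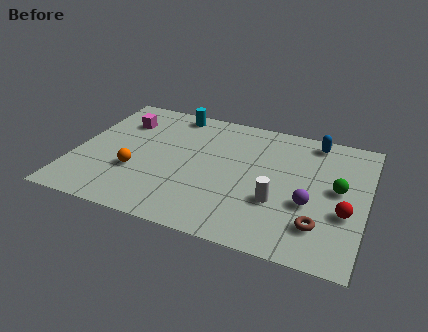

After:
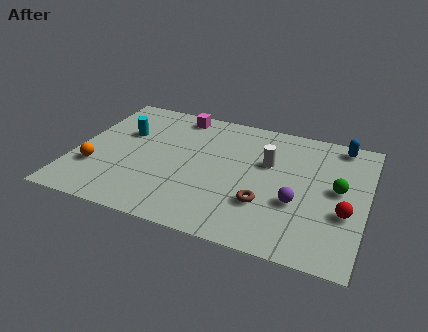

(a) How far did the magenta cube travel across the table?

2.6

The magenta cube moved from about (1.7, 6.2) to (4.0, 7.4), a distance of √(2.3² + 1.2²) ≈ 2.6.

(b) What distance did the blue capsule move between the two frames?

1.1

The blue capsule was near (9.9, 7.4) before and (11.0, 7.5) after, so it travelled √(1.1² + 0.1²) ≈ 1.1 units.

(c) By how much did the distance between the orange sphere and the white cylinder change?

+1.6

The distance was about 6.0 in the first image and 7.6 in the second, so they moved 1.6 units further apart.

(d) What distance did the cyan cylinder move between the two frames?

2.8

The cyan cylinder moved from about (3.8, 7.5) to (1.9, 5.4), a distance of √(1.9² + 2.1²) ≈ 2.8.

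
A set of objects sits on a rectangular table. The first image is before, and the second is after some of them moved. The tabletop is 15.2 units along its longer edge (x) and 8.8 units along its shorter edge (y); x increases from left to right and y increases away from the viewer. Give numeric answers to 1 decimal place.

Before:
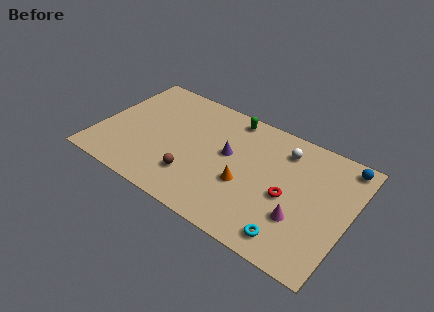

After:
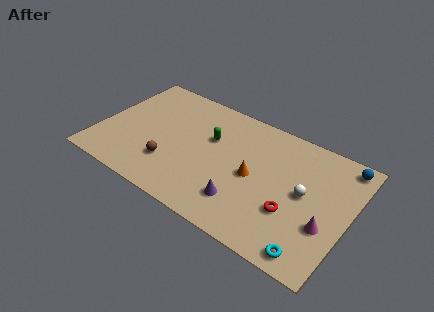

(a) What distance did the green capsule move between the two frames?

2.4

The green capsule was near (7.5, 7.8) before and (6.6, 5.6) after, so it travelled √(0.9² + 2.2²) ≈ 2.4 units.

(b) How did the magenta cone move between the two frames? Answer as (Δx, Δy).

(1.5, 0.3)

The magenta cone started near (12.5, 2.8) and ended near (14.0, 3.1).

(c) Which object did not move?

the blue sphere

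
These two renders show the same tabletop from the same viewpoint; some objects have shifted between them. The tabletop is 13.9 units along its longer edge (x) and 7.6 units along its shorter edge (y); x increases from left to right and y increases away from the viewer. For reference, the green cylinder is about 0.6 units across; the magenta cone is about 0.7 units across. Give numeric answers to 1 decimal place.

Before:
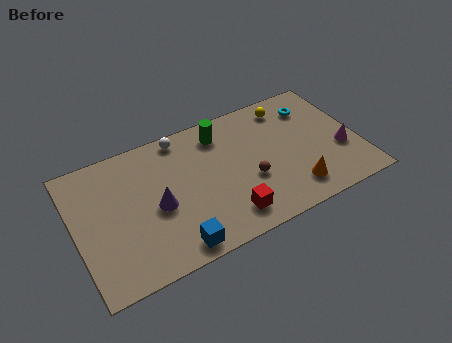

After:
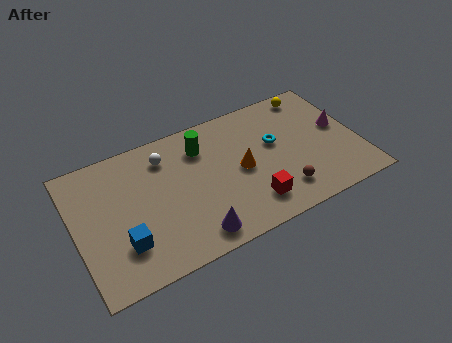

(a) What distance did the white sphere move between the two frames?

1.2

From (5.5, 6.8) to (4.6, 6.0), the white sphere covered √(0.9² + 0.8²) ≈ 1.2 units.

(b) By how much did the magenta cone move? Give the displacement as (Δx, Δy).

(0.1, 1.4)

The magenta cone started near (13.0, 2.8) and ended near (13.1, 4.2).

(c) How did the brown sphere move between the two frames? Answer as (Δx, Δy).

(1.4, -1.3)

The brown sphere started near (8.4, 2.9) and ended near (9.8, 1.6).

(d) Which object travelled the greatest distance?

the orange cone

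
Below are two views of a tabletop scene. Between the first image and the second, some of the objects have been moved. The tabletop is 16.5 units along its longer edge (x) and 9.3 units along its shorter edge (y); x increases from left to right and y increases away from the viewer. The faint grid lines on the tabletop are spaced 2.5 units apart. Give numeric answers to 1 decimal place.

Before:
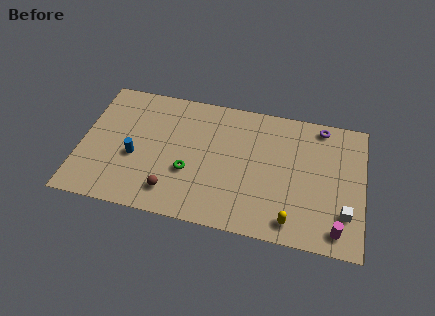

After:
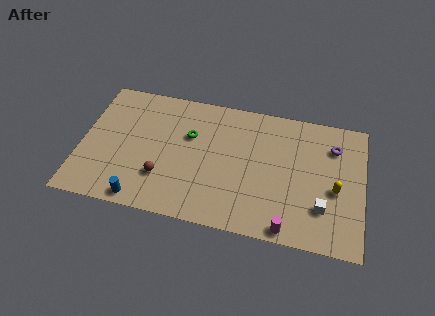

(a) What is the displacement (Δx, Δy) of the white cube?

(-1.3, 0.1)

The white cube started near (15.5, 2.5) and ended near (14.2, 2.6).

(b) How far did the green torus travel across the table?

2.6

The green torus moved from about (6.4, 3.4) to (6.3, 6.0), a distance of √(0.1² + 2.6²) ≈ 2.6.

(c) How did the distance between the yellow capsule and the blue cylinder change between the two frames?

+1.9

They were about 9.6 units apart before and 11.5 after — 1.9 units further apart.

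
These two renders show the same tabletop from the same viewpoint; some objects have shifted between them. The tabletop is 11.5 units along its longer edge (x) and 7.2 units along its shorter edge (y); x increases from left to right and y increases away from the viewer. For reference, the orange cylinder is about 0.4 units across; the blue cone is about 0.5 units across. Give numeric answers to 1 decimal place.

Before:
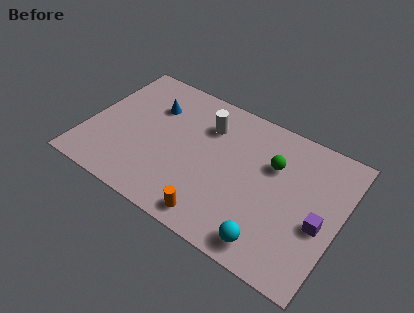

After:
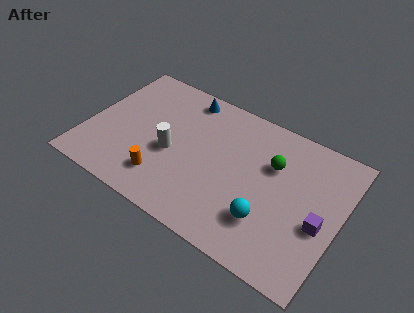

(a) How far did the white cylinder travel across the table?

2.6

The white cylinder moved from about (5.2, 5.3) to (3.9, 3.1), a distance of √(1.3² + 2.2²) ≈ 2.6.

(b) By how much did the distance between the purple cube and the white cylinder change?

+0.8

They were about 6.0 units apart before and 6.8 after — 0.8 units further apart.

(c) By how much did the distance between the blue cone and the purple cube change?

-0.8

They were about 8.3 units apart before and 7.5 after — 0.8 units closer together.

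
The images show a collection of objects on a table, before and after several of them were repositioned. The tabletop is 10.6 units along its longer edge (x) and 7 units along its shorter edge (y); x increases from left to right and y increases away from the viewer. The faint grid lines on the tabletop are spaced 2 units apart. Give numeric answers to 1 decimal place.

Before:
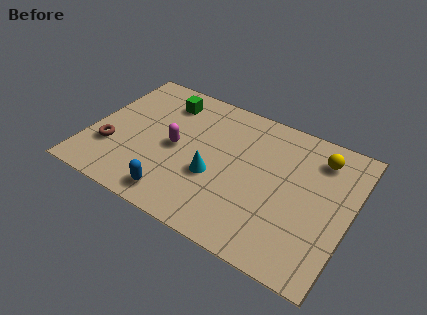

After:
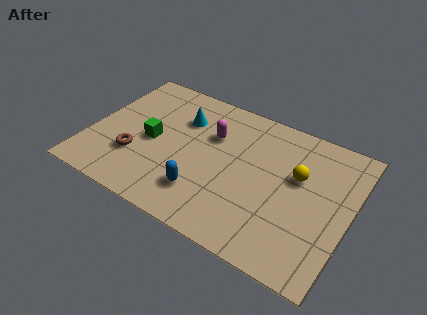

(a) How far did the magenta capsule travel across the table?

1.8

The magenta capsule was near (3.5, 3.4) before and (4.8, 4.7) after, so it travelled √(1.3² + 1.3²) ≈ 1.8 units.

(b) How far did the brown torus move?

1.0

From (1.0, 2.2) to (2.0, 2.2), the brown torus covered √(1.0² + 0.0²) ≈ 1.0 units.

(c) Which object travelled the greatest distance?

the cyan cone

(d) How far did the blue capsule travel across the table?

1.2

From (3.9, 1.0) to (4.9, 1.7), the blue capsule covered √(1.0² + 0.7²) ≈ 1.2 units.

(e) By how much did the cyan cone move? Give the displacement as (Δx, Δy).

(-1.7, 2.3)

The cyan cone was at about (5.2, 2.7) and moved to about (3.5, 5.0).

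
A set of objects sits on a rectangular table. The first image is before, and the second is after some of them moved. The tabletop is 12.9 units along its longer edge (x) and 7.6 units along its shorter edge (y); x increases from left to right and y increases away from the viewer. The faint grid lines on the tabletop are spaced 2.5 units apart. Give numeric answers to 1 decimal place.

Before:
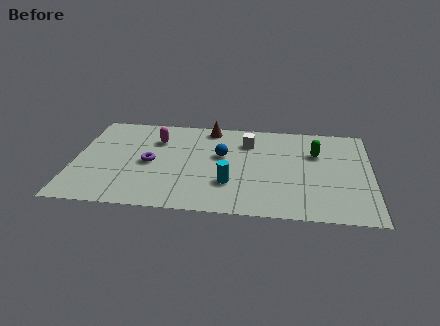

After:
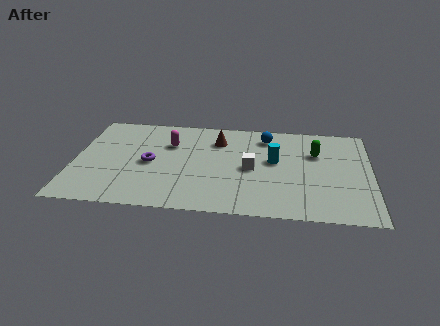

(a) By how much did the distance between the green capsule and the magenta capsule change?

-0.6

The distance was about 7.0 in the first image and 6.4 in the second, so they moved 0.6 units closer together.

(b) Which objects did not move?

the purple torus and the green capsule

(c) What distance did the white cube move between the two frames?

2.1

The white cube was near (7.5, 5.7) before and (7.7, 3.6) after, so it travelled √(0.2² + 2.1²) ≈ 2.1 units.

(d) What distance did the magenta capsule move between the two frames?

0.7

The magenta capsule moved from about (3.5, 5.5) to (4.1, 5.2), a distance of √(0.6² + 0.3²) ≈ 0.7.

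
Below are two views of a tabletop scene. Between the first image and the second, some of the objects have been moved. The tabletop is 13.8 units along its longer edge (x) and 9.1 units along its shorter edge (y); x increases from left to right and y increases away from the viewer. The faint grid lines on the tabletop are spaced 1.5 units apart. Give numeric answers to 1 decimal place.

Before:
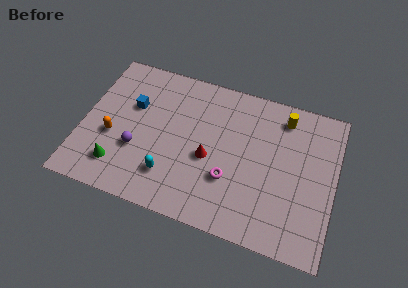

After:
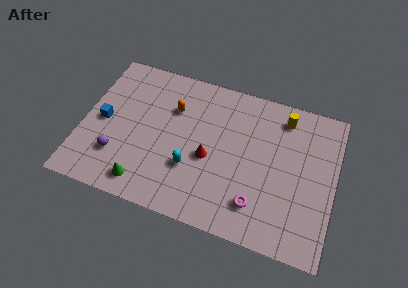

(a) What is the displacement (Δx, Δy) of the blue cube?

(-1.5, -1.4)

The blue cube was at about (2.6, 5.8) and moved to about (1.1, 4.4).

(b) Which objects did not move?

the yellow cylinder and the red cone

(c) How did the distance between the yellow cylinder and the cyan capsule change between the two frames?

-1.3

They were about 7.9 units apart before and 6.6 after — 1.3 units closer together.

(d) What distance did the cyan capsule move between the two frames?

1.4

The cyan capsule was near (5.0, 2.2) before and (6.1, 3.0) after, so it travelled √(1.1² + 0.8²) ≈ 1.4 units.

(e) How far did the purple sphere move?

1.2

From (3.1, 3.2) to (2.1, 2.5), the purple sphere covered √(1.0² + 0.7²) ≈ 1.2 units.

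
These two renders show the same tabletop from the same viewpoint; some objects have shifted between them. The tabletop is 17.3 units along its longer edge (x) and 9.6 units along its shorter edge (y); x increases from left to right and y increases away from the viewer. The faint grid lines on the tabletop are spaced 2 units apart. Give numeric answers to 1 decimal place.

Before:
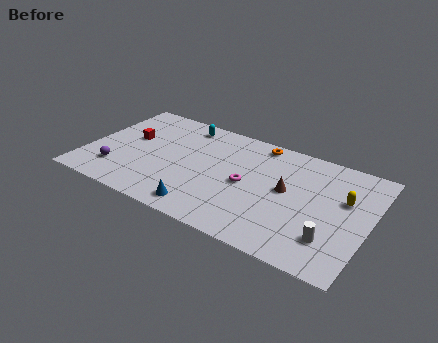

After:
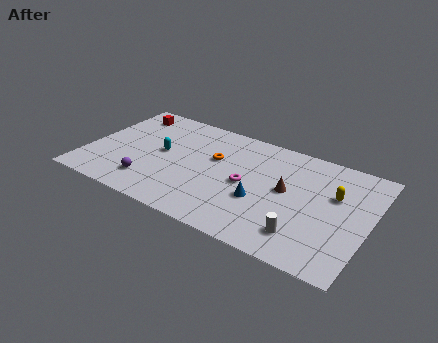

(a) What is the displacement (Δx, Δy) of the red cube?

(-0.6, 2.4)

The red cube started near (2.4, 5.6) and ended near (1.8, 8.0).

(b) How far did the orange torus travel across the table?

3.5

The orange torus moved from about (10.1, 8.6) to (7.7, 6.0), a distance of √(2.4² + 2.6²) ≈ 3.5.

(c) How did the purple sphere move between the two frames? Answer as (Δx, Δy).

(2.1, -0.2)

The purple sphere was at about (2.1, 2.3) and moved to about (4.2, 2.1).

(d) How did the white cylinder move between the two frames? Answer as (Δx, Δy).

(-1.6, -0.4)

The white cylinder was at about (15.3, 2.4) and moved to about (13.7, 2.0).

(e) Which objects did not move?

the magenta torus and the brown cone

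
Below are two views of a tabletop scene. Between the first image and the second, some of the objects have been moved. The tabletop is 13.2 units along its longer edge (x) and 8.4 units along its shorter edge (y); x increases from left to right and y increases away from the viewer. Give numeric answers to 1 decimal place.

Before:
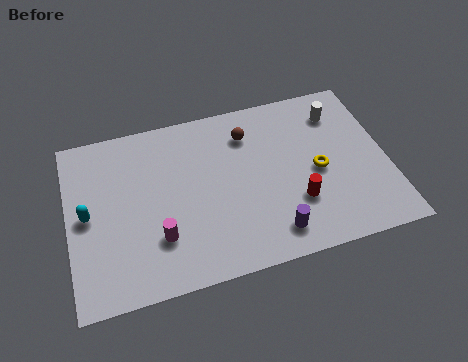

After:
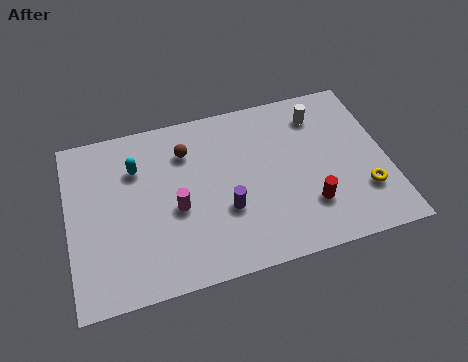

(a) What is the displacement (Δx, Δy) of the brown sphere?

(-2.6, -0.2)

The brown sphere started near (7.6, 6.5) and ended near (5.0, 6.3).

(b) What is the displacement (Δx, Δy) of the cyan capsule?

(2.1, 1.8)

The cyan capsule was at about (0.8, 4.2) and moved to about (2.9, 6.0).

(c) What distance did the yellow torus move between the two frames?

2.3

The yellow torus was near (10.3, 3.9) before and (12.1, 2.4) after, so it travelled √(1.8² + 1.5²) ≈ 2.3 units.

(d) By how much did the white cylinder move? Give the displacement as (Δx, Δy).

(-0.8, 0.1)

From the two frames, the white cylinder sits at roughly (11.4, 6.6) before and (10.6, 6.7) after.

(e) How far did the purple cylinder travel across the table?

2.4

From (8.2, 1.4) to (6.4, 3.0), the purple cylinder covered √(1.8² + 1.6²) ≈ 2.4 units.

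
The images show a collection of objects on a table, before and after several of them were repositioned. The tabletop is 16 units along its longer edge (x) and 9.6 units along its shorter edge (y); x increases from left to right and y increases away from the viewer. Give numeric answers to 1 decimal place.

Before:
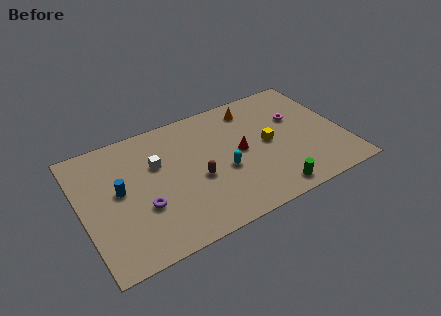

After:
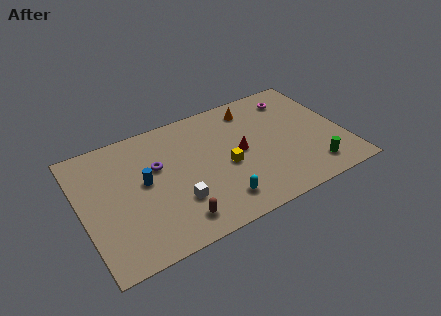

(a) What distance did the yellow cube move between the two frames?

2.8

From (11.4, 4.8) to (8.7, 4.2), the yellow cube covered √(2.7² + 0.6²) ≈ 2.8 units.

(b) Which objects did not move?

the orange cone and the red cone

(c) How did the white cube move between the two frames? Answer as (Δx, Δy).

(0.8, -3.3)

From the two frames, the white cube sits at roughly (4.7, 6.2) before and (5.5, 2.9) after.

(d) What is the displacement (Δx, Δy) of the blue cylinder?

(1.5, 0.0)

From the two frames, the blue cylinder sits at roughly (2.3, 5.2) before and (3.8, 5.2) after.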